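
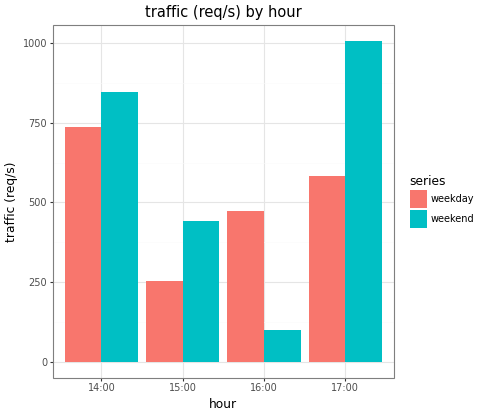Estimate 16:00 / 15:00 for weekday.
≈ 1.67×

16:00 ≈ 500, 15:00 ≈ 300; 500/300 ≈ 1.67.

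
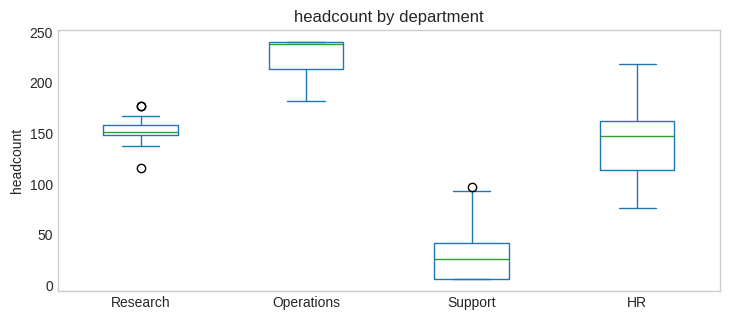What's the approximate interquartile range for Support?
Q3 ≈ 40, Q1 ≈ 0; IQR ≈ 40.

≈ 40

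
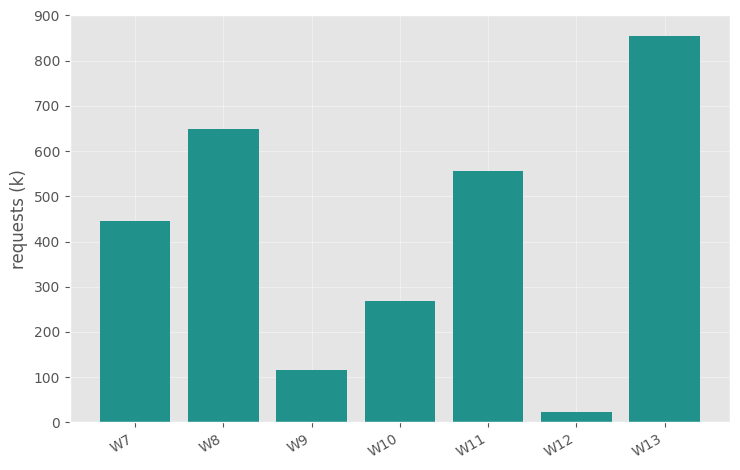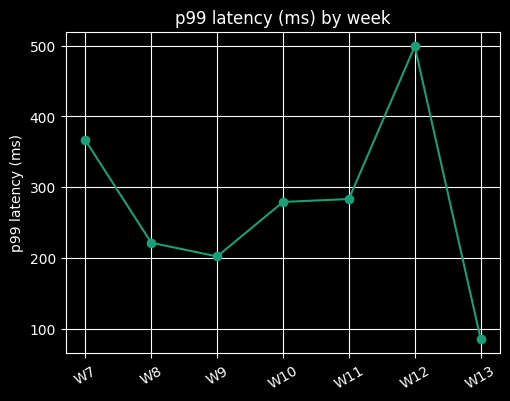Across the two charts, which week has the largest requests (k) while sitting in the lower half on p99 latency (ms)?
Chart 2 median p99 latency (ms) ≈ 300; below-median weeks: W8, W9, W13. Among those, W13 has the highest requests (k) (≈ 900).

W13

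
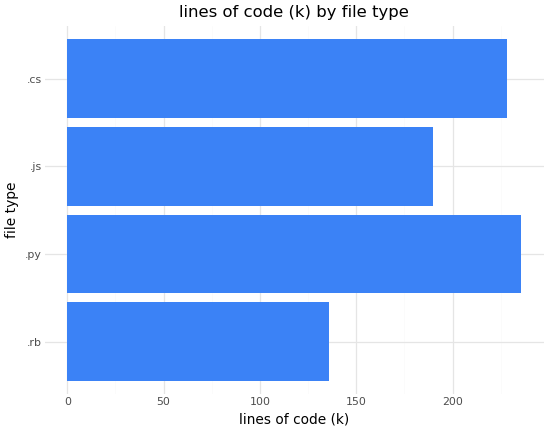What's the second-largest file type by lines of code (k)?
Top 3: .py ≈ 240, .cs ≈ 220, .js ≈ 180.

.cs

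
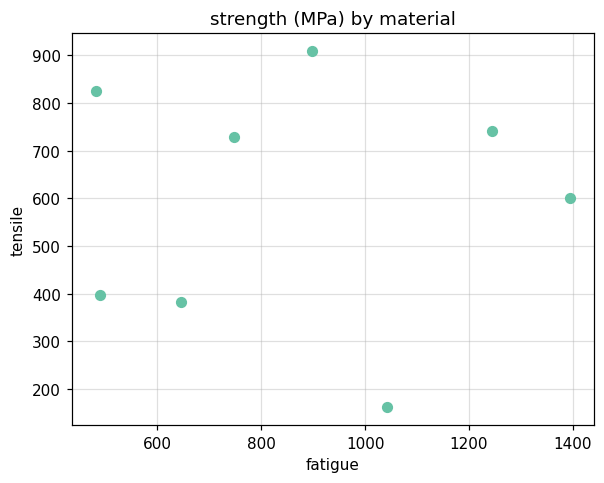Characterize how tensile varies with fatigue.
no clear correlation

Points are roughly uncorrelated; weak (|r| ≈ 0.0).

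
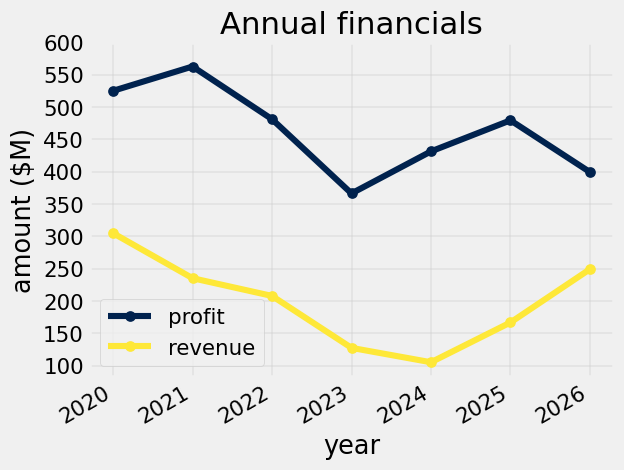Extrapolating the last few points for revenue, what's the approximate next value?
≈ 325

Last three: 100, 150, 250 → slope ≈ 75/step → next ≈ 325.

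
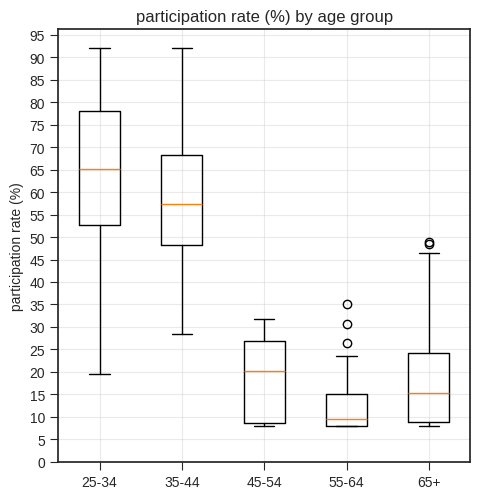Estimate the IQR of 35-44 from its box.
≈ 20

Q3 ≈ 70, Q1 ≈ 50; IQR ≈ 20.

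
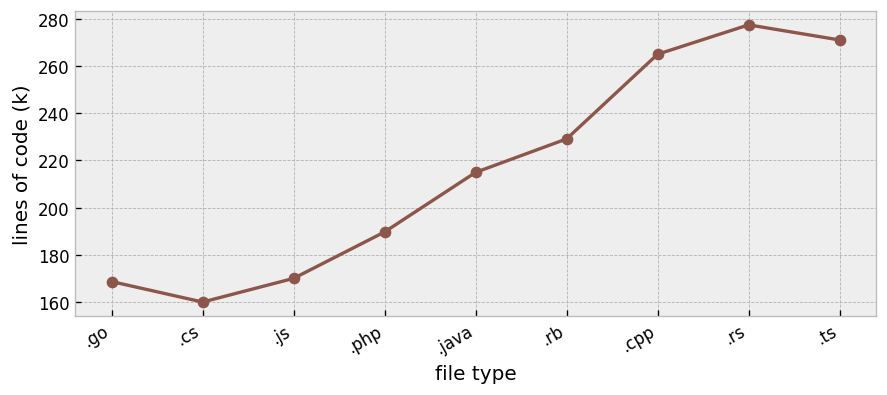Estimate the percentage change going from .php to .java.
.php ≈ 190, .java ≈ 210; (210 − 190) / 190 ≈ +10.5%.

≈ +10.5%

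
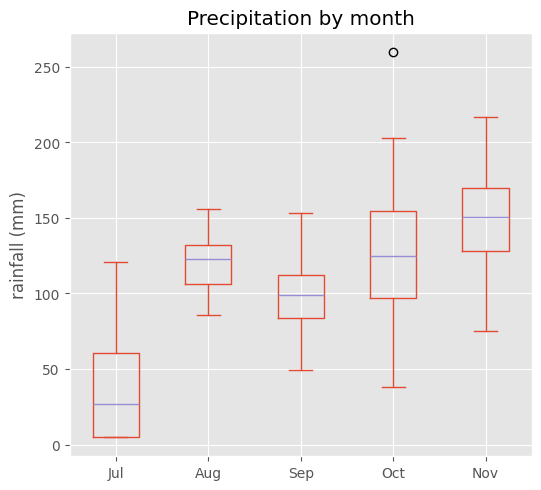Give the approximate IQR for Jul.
≈ 60

Q3 ≈ 60, Q1 ≈ 0; IQR ≈ 60.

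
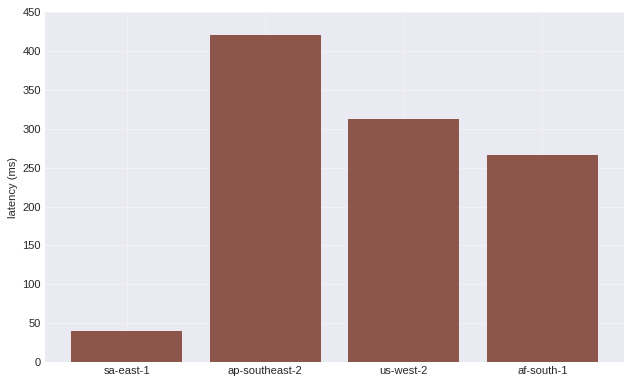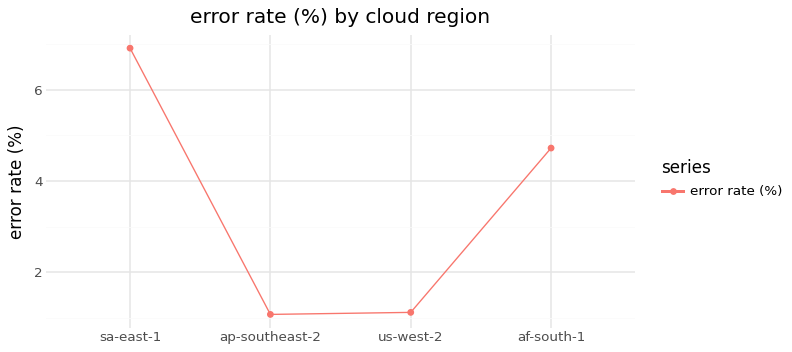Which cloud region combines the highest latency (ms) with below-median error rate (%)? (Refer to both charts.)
Chart 2 median error rate (%) ≈ 3; below-median cloud regions: ap-southeast-2, us-west-2. Among those, ap-southeast-2 has the highest latency (ms) (≈ 400).

ap-southeast-2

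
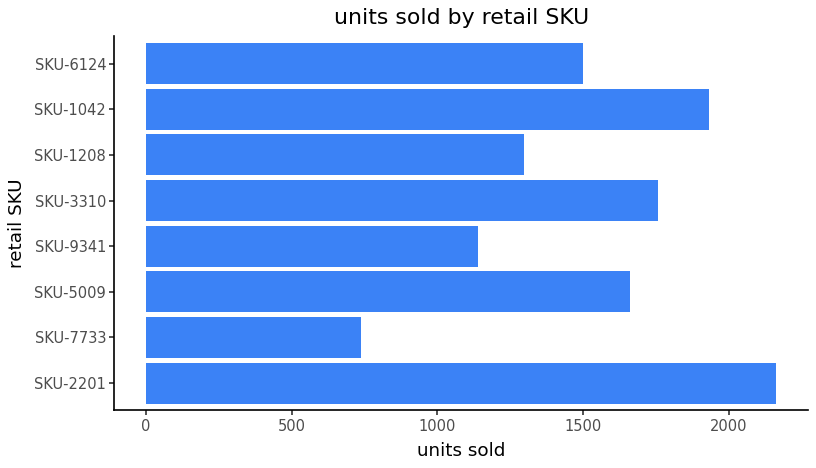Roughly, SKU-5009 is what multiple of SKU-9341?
SKU-5009 ≈ 1600, SKU-9341 ≈ 1200; 1600/1200 ≈ 1.33.

≈ 1.33×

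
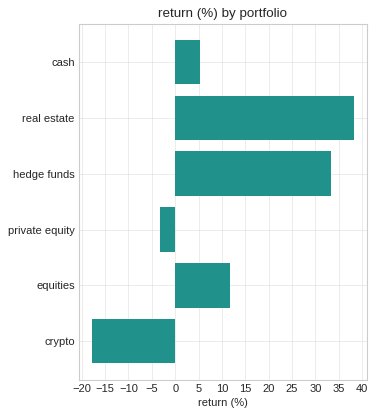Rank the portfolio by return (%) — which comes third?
equities

Top 4: real estate ≈ 40, hedge funds ≈ 35, equities ≈ 10, cash ≈ 5.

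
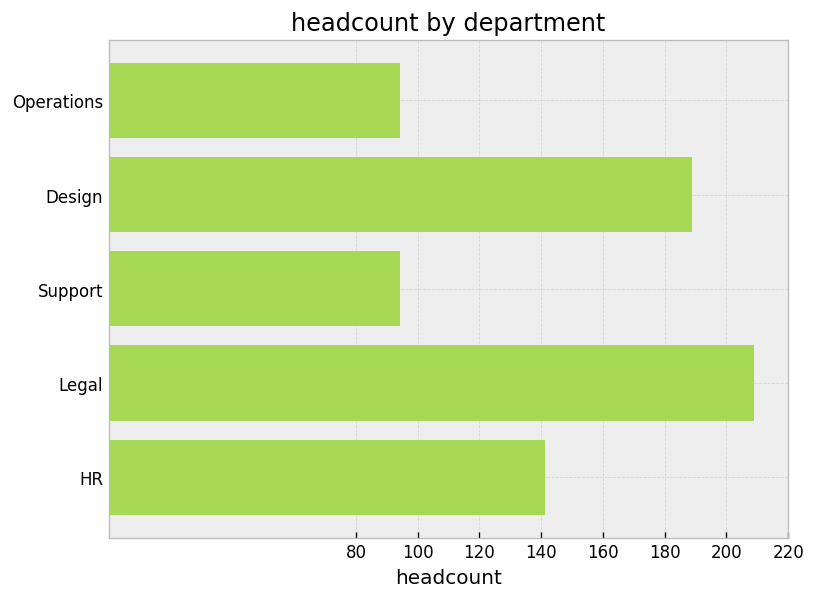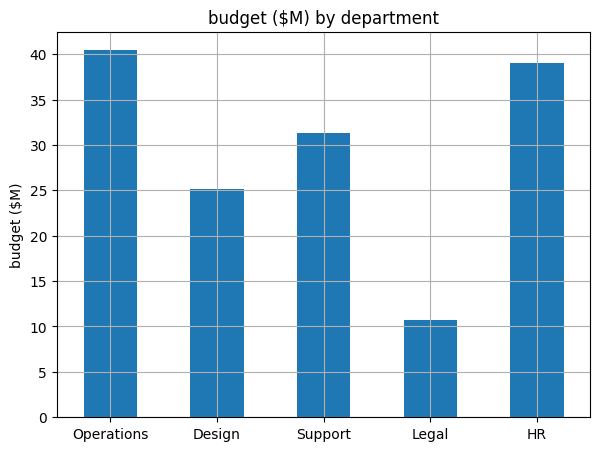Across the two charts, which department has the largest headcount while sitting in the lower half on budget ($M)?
Legal

Chart 2 median budget ($M) ≈ 30; below-median departments: Design, Legal. Among those, Legal has the highest headcount (≈ 200).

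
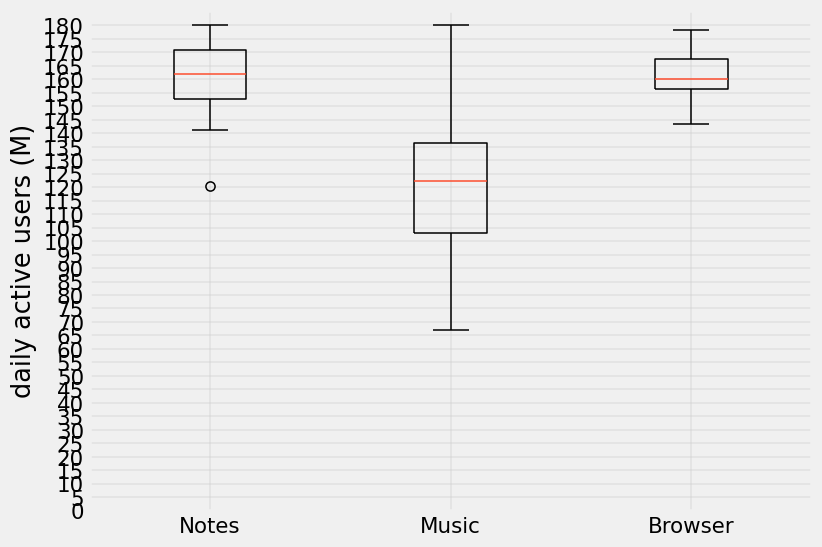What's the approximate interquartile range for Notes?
Q3 ≈ 170, Q1 ≈ 155; IQR ≈ 15.

≈ 15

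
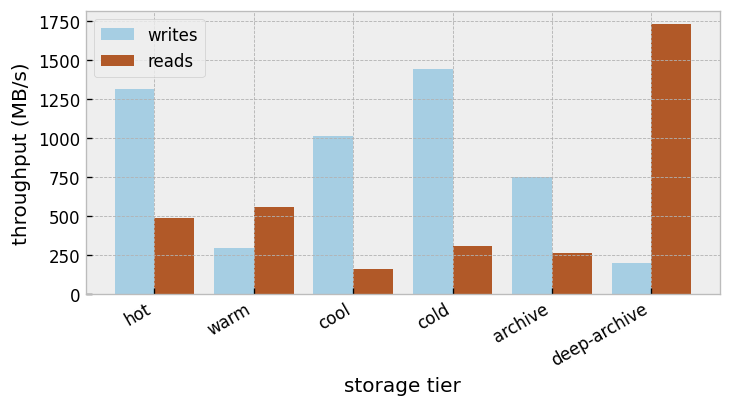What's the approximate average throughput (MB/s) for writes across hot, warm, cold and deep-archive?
≈ 800

(1400 + 200 + 1400 + 200) / 4 ≈ 800.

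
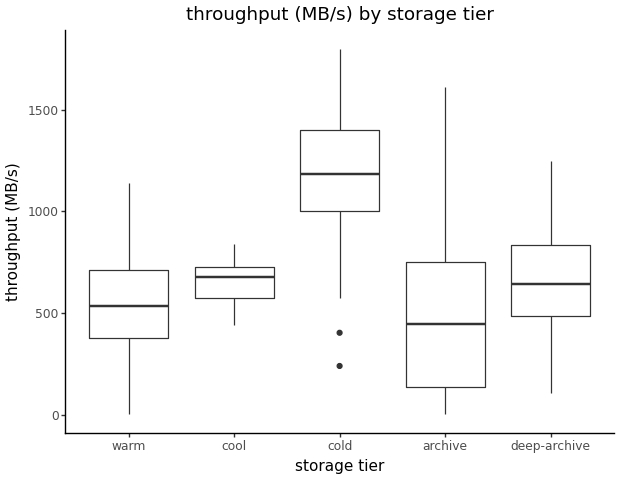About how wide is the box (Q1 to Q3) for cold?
Q3 ≈ 1400, Q1 ≈ 1000; IQR ≈ 400.

≈ 400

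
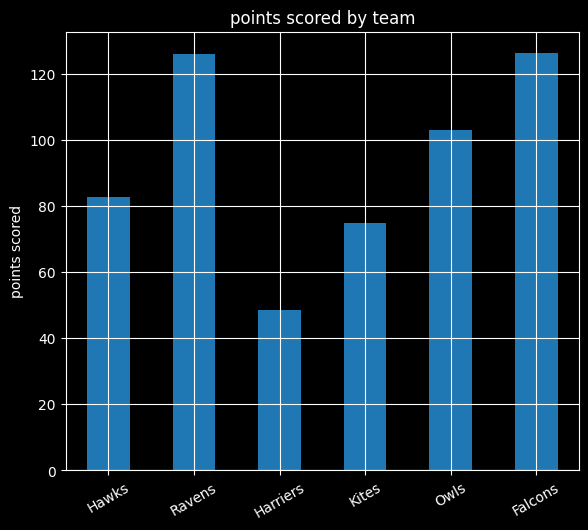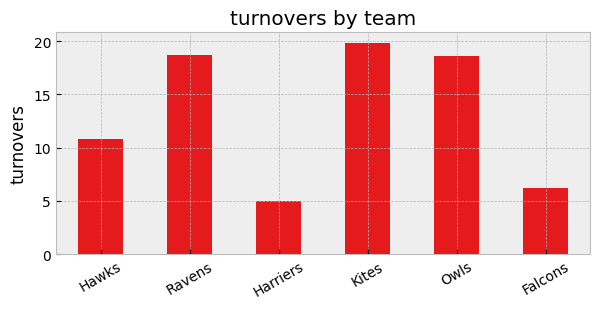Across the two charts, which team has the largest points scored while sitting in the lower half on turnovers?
Chart 2 median turnovers ≈ 14; below-median teams: Hawks, Harriers, Falcons. Among those, Falcons has the highest points scored (≈ 120).

Falcons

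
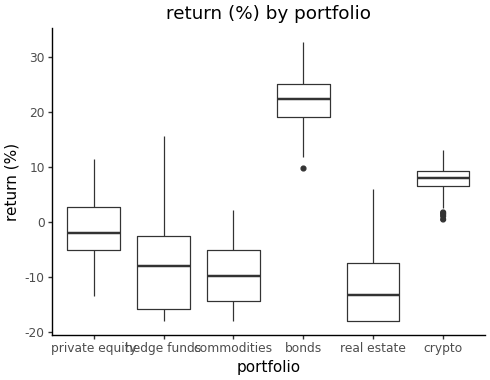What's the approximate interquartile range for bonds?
≈ 5

Q3 ≈ 25, Q1 ≈ 20; IQR ≈ 5.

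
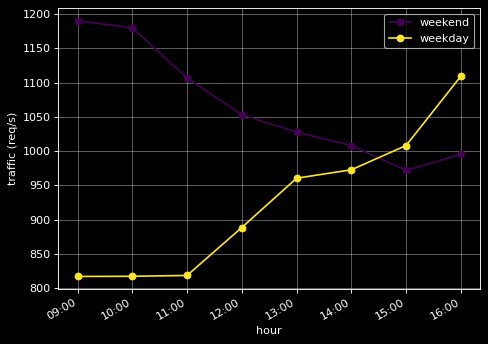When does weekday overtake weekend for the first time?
14:00: weekday ≈ 950 vs weekend ≈ 1000 (not yet); 15:00: weekday ≈ 1000 vs weekend ≈ 950 (first crossover).

15:00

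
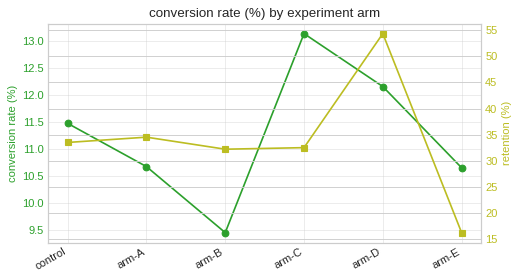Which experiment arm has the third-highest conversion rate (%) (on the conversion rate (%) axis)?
control

Top 4 (on the conversion rate (%) axis): arm-C ≈ 13.0, arm-D ≈ 12.0, control ≈ 11.5, arm-A ≈ 10.5.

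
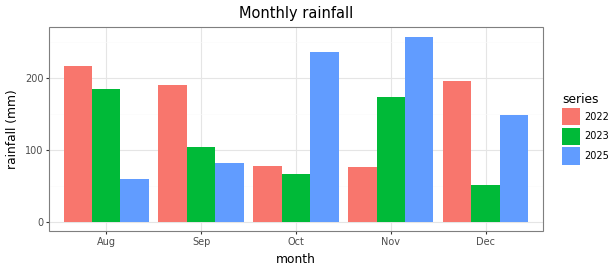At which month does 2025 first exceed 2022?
Sep: 2025 ≈ 75 vs 2022 ≈ 200 (not yet); Oct: 2025 ≈ 225 vs 2022 ≈ 75 (first crossover).

Oct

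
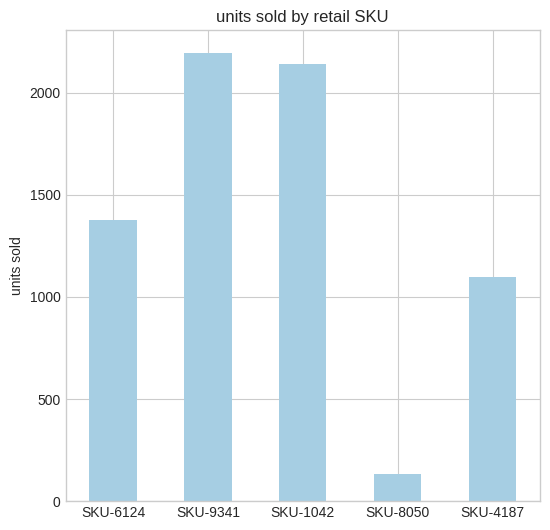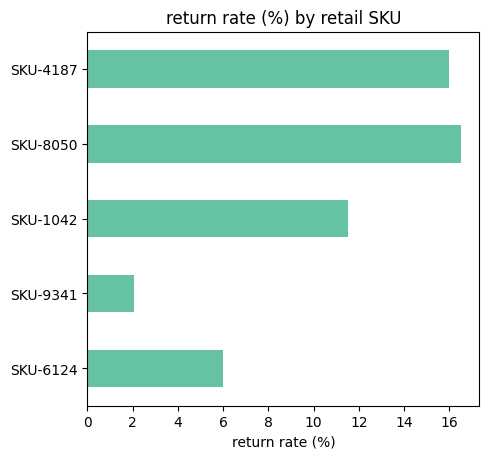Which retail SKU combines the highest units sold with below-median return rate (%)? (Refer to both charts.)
SKU-9341

Chart 2 median return rate (%) ≈ 12; below-median retail SKUs: SKU-6124, SKU-9341. Among those, SKU-9341 has the highest units sold (≈ 2000).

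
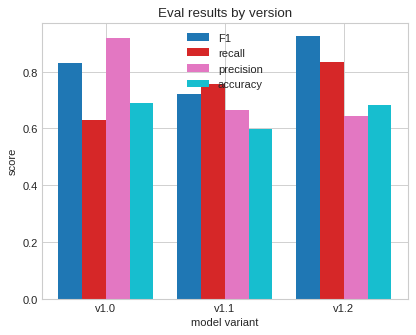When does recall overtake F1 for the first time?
v1.0: recall ≈ 0.6 vs F1 ≈ 0.8 (not yet); v1.1: recall ≈ 0.8 vs F1 ≈ 0.7 (first crossover).

v1.1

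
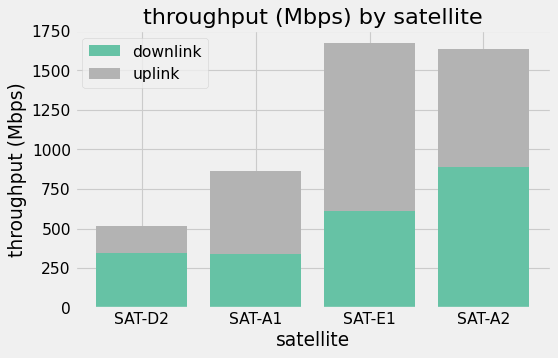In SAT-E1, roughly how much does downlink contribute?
≈ 600

downlink top ≈ 600, bottom ≈ 0; segment ≈ 600.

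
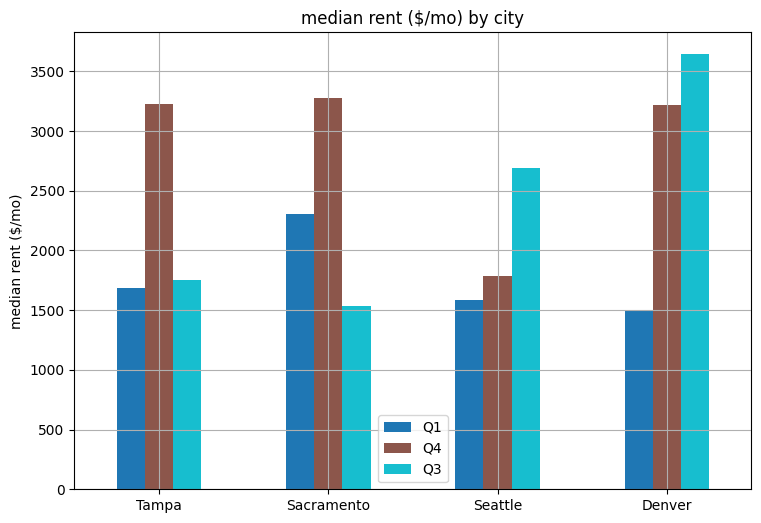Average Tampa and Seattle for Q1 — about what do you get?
(1500 + 1500) / 2 ≈ 1500.

≈ 1500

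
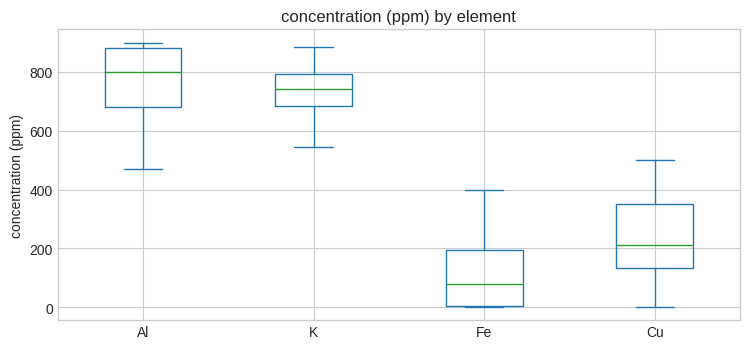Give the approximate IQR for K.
Q3 ≈ 800, Q1 ≈ 700; IQR ≈ 100.

≈ 100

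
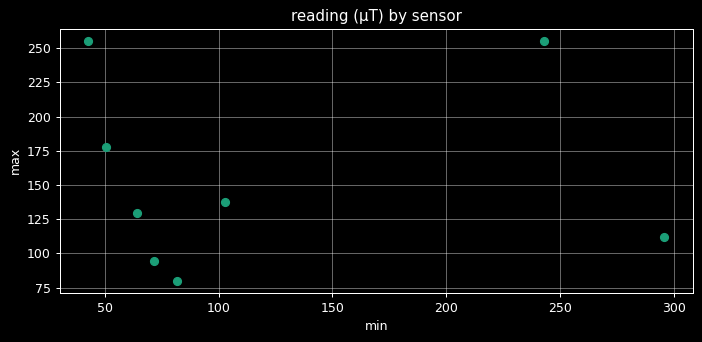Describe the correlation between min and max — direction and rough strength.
no clear correlation

Points are roughly uncorrelated; weak (|r| ≈ 0.1).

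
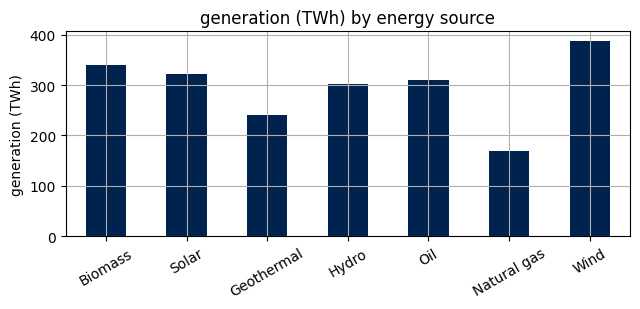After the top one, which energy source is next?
Biomass

Top 3: Wind ≈ 400, Biomass ≈ 350, Solar ≈ 300.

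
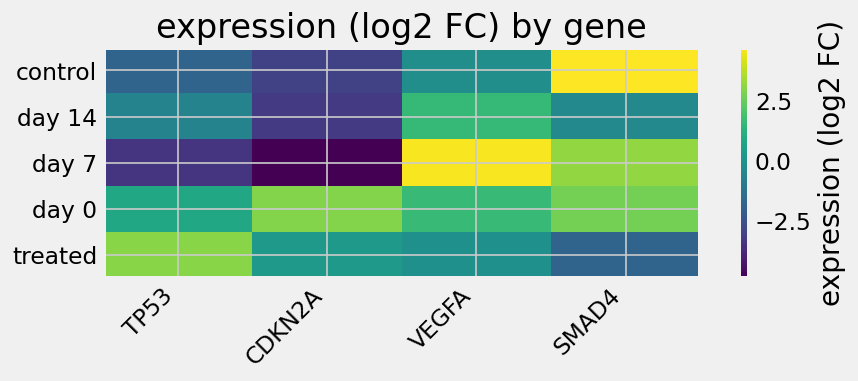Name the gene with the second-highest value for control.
VEGFA

Top 3 for control: SMAD4 ≈ 5, VEGFA ≈ 0, TP53 ≈ -2.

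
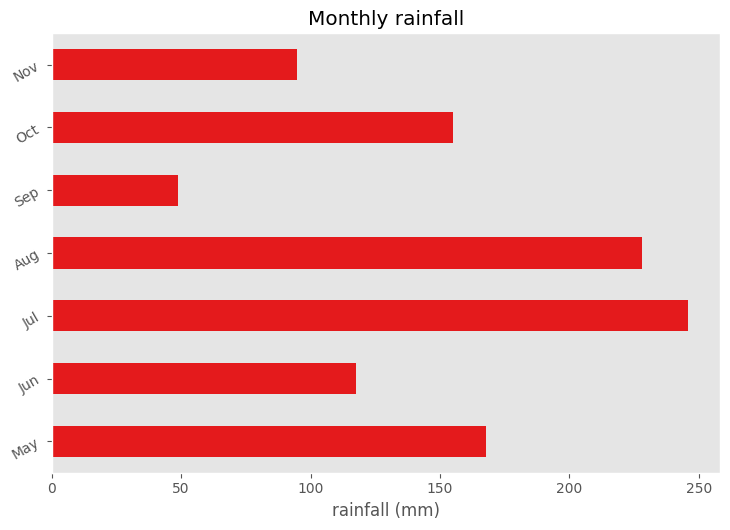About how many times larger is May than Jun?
≈ 1.4×

May ≈ 175, Jun ≈ 125; 175/125 ≈ 1.4.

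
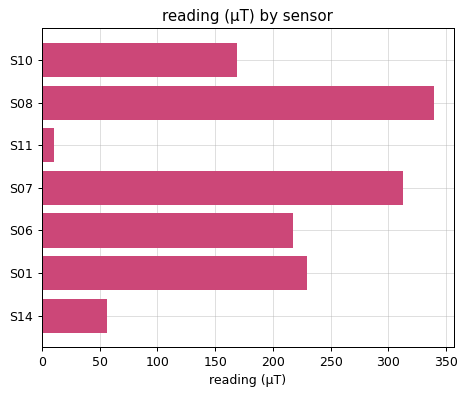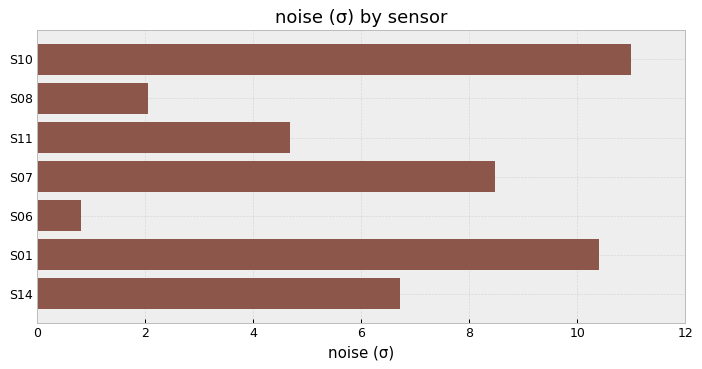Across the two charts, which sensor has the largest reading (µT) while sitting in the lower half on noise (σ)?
S08

Chart 2 median noise (σ) ≈ 6; below-median sensors: S08, S11, S06. Among those, S08 has the highest reading (µT) (≈ 350).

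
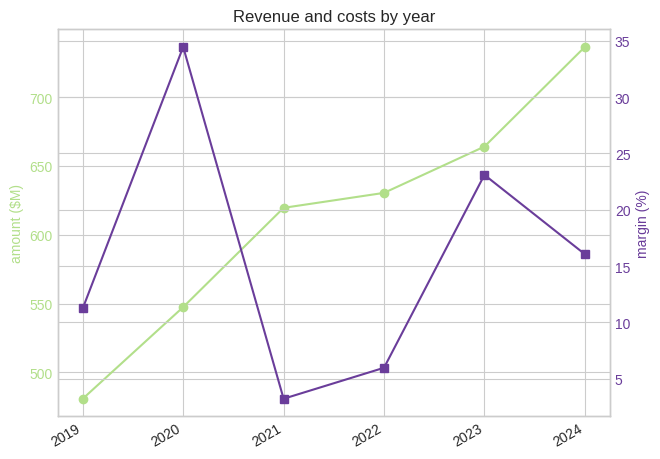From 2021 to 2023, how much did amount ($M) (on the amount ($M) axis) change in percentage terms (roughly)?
≈ +8%

2021 ≈ 625, 2023 ≈ 675; (675 − 625) / 625 ≈ +8%.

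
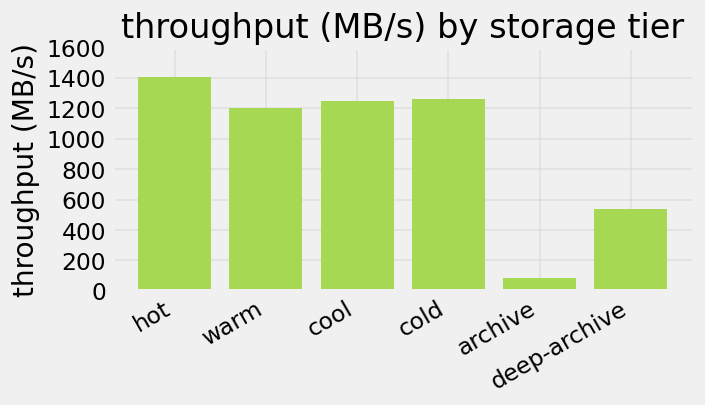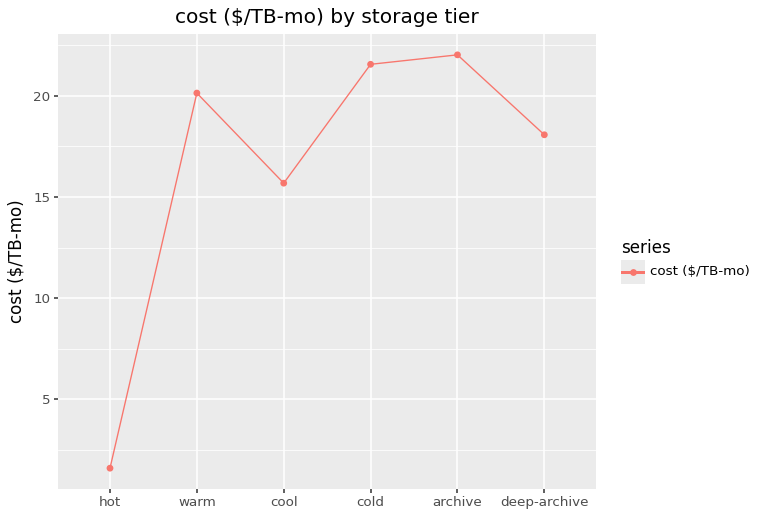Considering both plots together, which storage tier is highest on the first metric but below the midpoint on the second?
Chart 2 median cost ($/TB-mo) ≈ 20; below-median storage tiers: hot, cool, deep-archive. Among those, hot has the highest throughput (MB/s) (≈ 1400).

hot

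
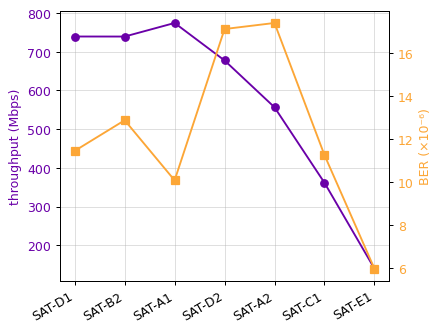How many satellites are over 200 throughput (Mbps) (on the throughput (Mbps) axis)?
Above 200: SAT-D1, SAT-B2, SAT-A1, SAT-D2, SAT-A2, SAT-C1.

6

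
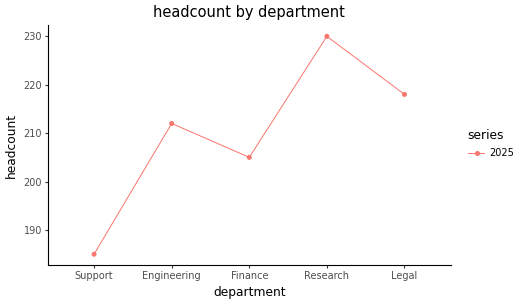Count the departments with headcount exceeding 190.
4

Above 190: Engineering, Finance, Research, Legal.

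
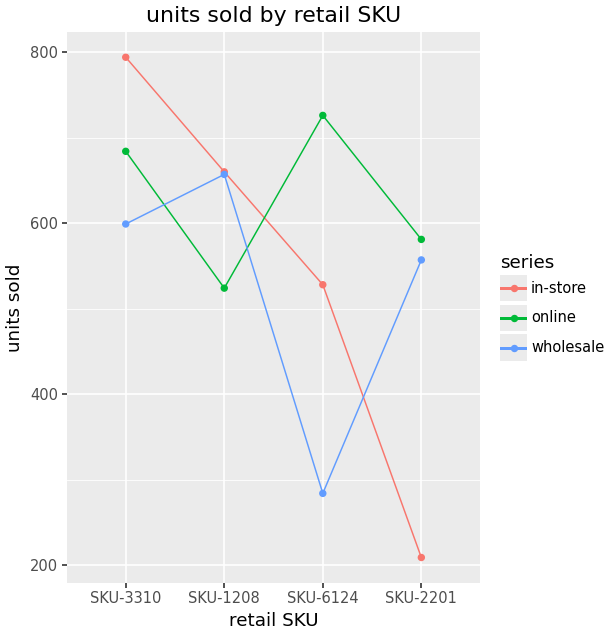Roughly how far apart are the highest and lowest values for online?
≈ 250

Max SKU-6124 ≈ 750, min SKU-1208 ≈ 500; range ≈ 250.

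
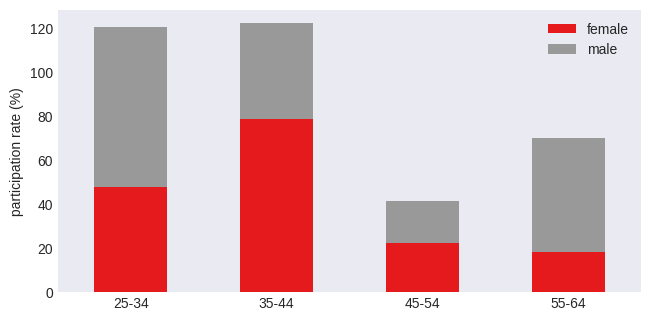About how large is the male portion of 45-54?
≈ 20

male top ≈ 40, bottom ≈ 20; segment ≈ 20.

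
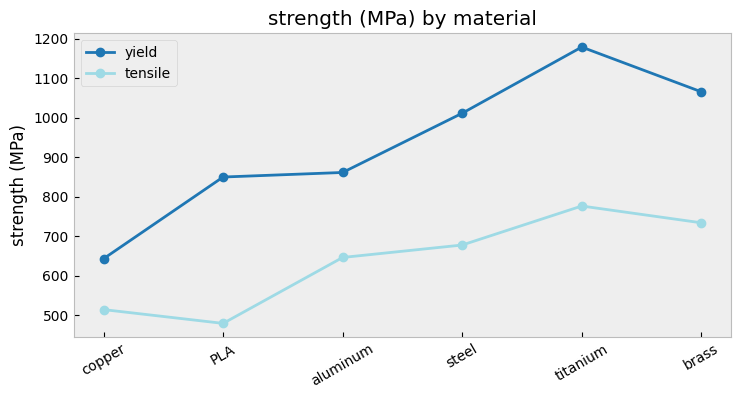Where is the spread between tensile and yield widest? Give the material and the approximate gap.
titanium: tensile ≈ 800, yield ≈ 1200 → gap ≈ 400. Next-largest (PLA) is only ≈ 300.

titanium, ≈ 400 MPa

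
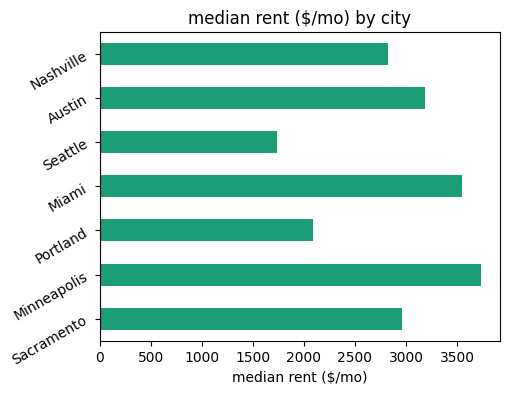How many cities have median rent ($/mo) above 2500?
Above 2500: Sacramento, Minneapolis, Miami, Austin, Nashville.

5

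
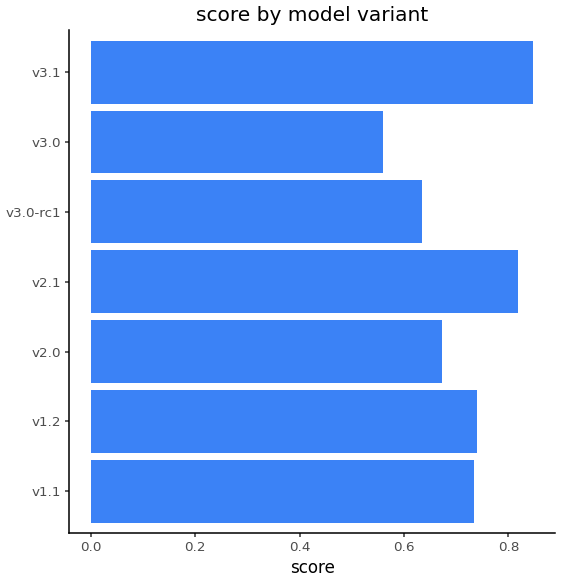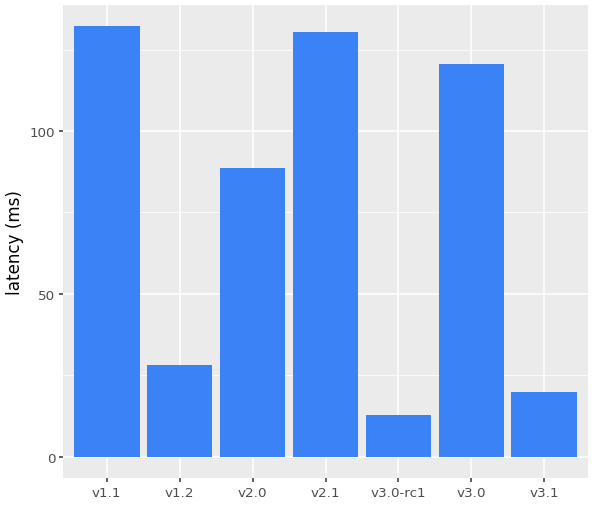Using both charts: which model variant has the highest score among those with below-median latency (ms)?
Chart 2 median latency (ms) ≈ 80; below-median model variants: v1.2, v3.0-rc1, v3.1. Among those, v3.1 has the highest score (≈ 0.8).

v3.1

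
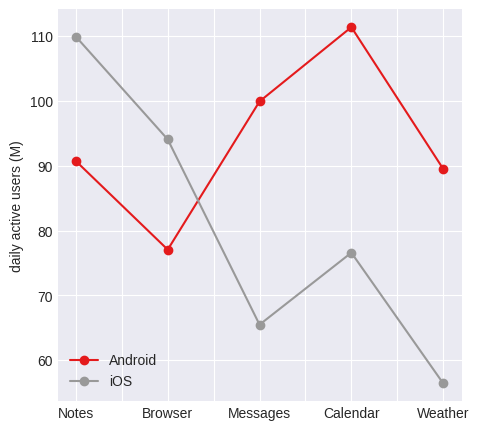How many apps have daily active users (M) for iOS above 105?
1

Above 105: Notes.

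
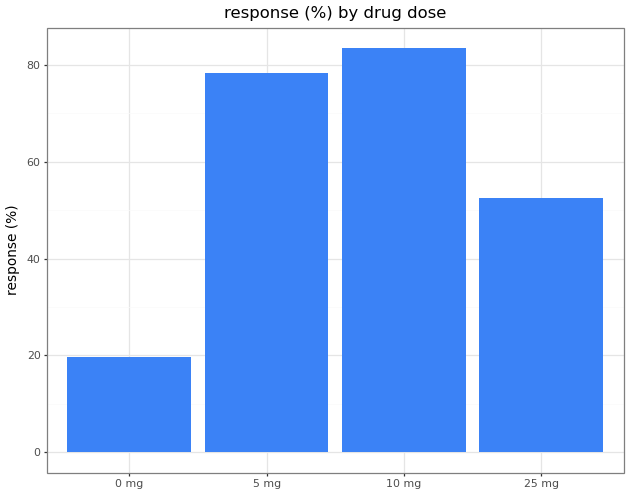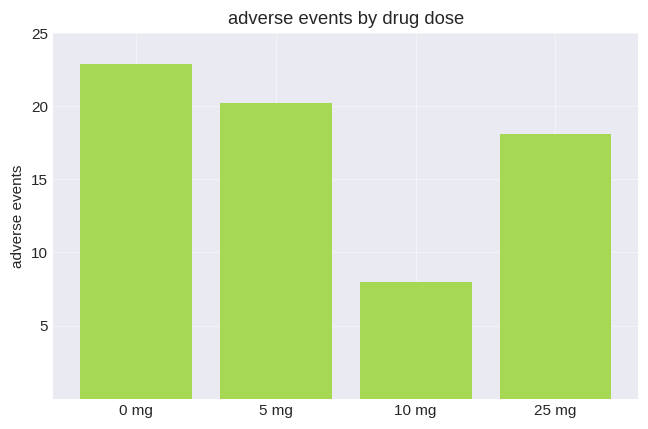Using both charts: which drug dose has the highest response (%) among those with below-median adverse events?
Chart 2 median adverse events ≈ 20; below-median drug doses: 10 mg, 25 mg. Among those, 10 mg has the highest response (%) (≈ 80).

10 mg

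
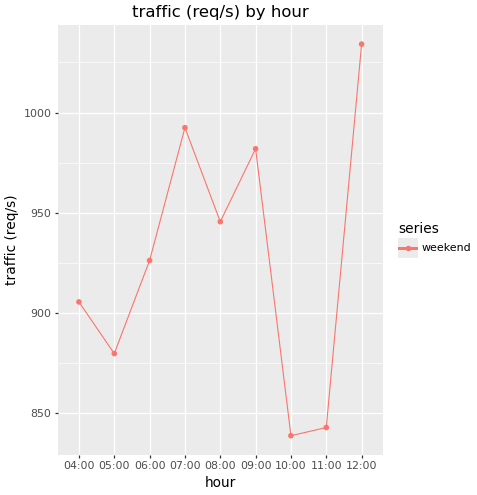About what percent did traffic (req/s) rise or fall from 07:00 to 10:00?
07:00 ≈ 1000, 10:00 ≈ 840; (840 − 1000) / 1000 ≈ -16%.

≈ -16%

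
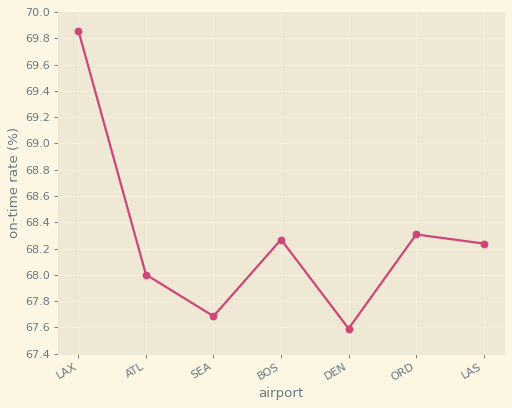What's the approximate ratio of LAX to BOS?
≈ 1.02×

LAX ≈ 69.8, BOS ≈ 68.2; 69.8/68.2 ≈ 1.02.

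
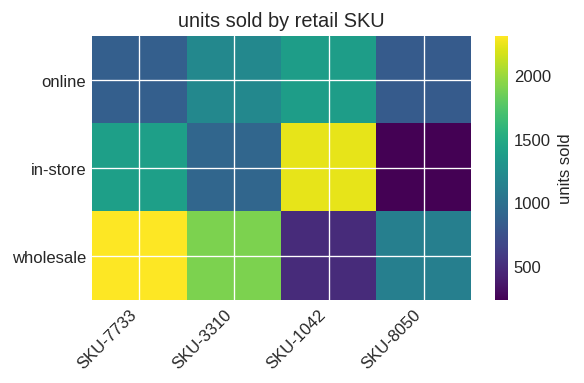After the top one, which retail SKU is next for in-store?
Top 3 for in-store: SKU-1042 ≈ 2200, SKU-7733 ≈ 1400, SKU-3310 ≈ 1000.

SKU-7733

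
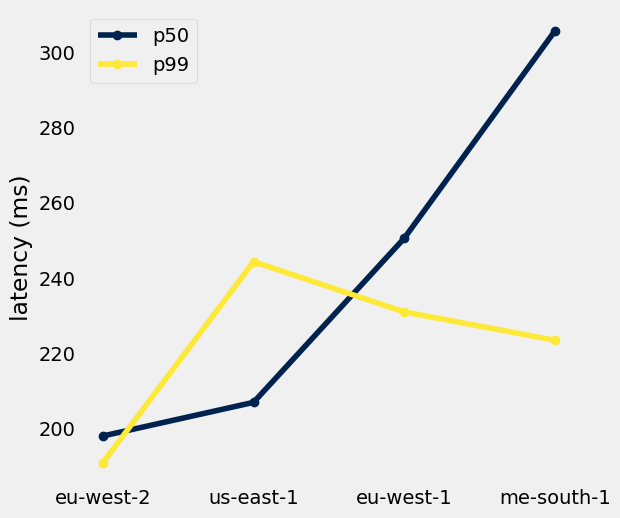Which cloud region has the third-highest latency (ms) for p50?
us-east-1

Top 4 for p50: me-south-1 ≈ 310, eu-west-1 ≈ 250, us-east-1 ≈ 210, eu-west-2 ≈ 200.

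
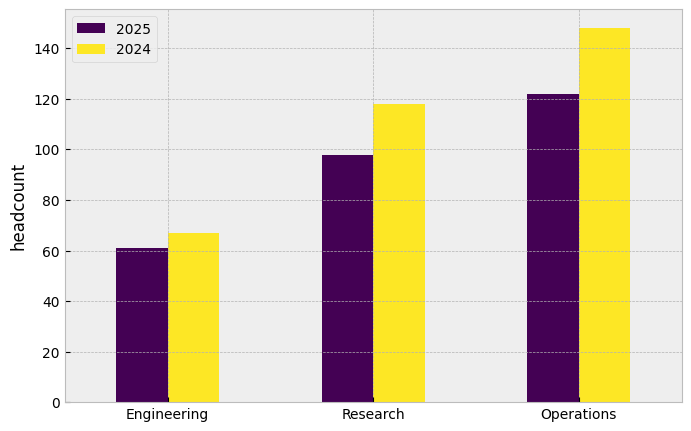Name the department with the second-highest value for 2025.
Research

Top 3 for 2025: Operations ≈ 120, Research ≈ 100, Engineering ≈ 60.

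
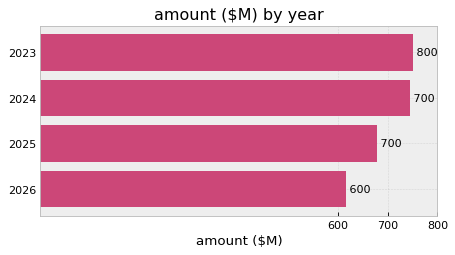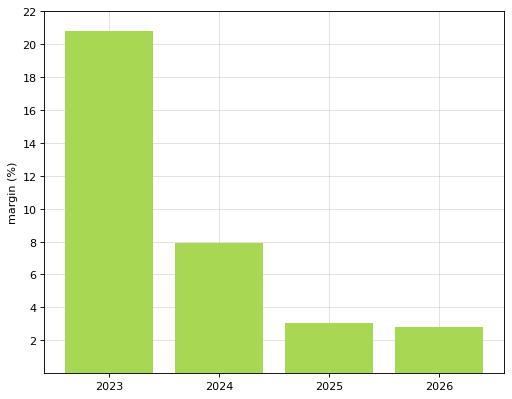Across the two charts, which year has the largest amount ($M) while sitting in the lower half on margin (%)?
2025

Chart 2 median margin (%) ≈ 6; below-median years: 2025, 2026. Among those, 2025 has the highest amount ($M) (≈ 700).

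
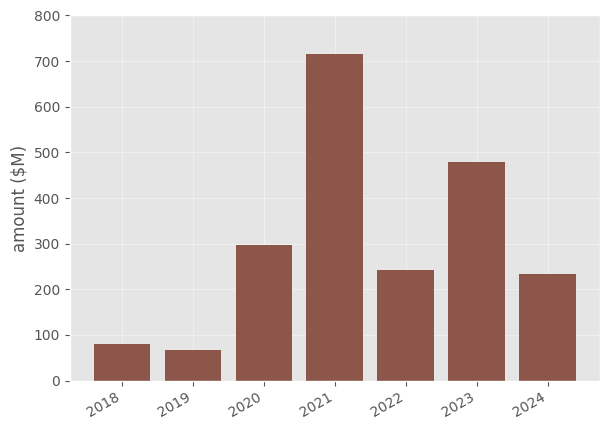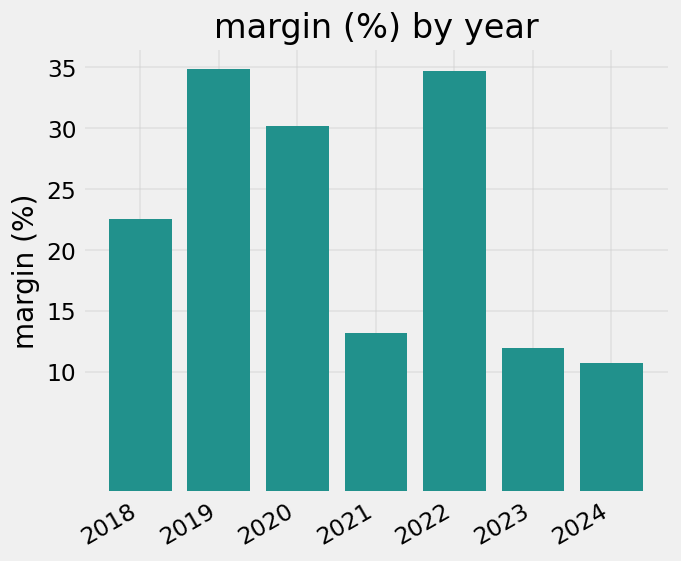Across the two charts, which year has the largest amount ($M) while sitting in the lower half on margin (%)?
2021

Chart 2 median margin (%) ≈ 25; below-median years: 2021, 2023, 2024. Among those, 2021 has the highest amount ($M) (≈ 700).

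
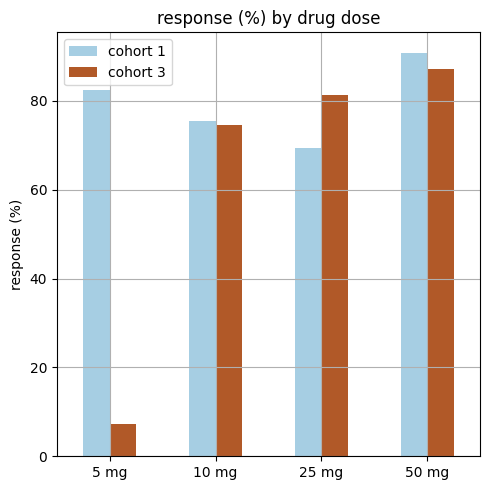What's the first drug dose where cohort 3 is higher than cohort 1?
10 mg: cohort 3 ≈ 70 vs cohort 1 ≈ 80 (not yet); 25 mg: cohort 3 ≈ 80 vs cohort 1 ≈ 70 (first crossover).

25 mg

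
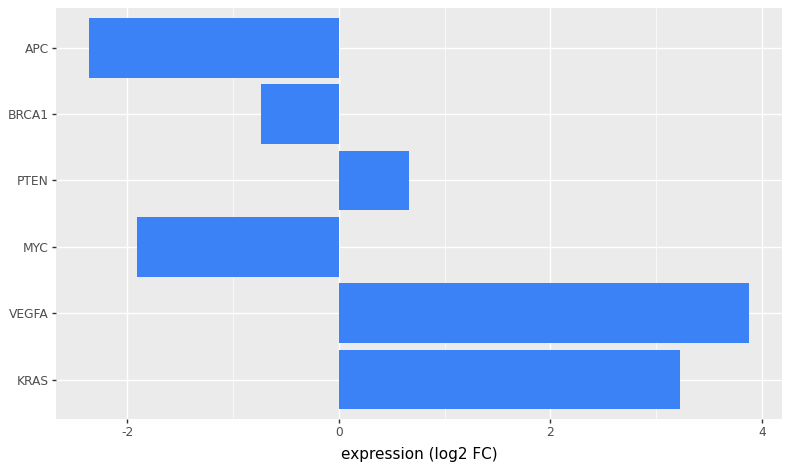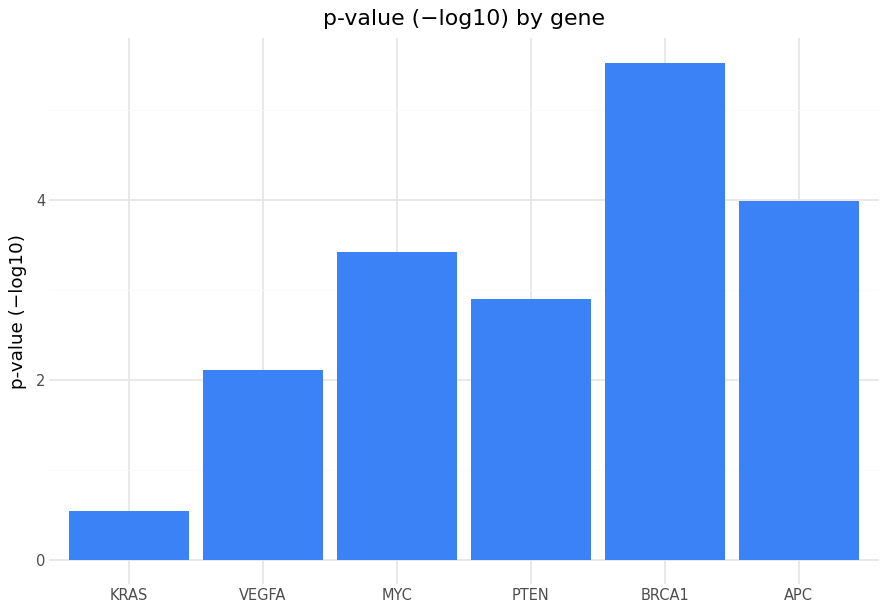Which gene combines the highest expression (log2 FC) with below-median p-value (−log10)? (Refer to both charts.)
VEGFA

Chart 2 median p-value (−log10) ≈ 3; below-median genes: KRAS, VEGFA, PTEN. Among those, VEGFA has the highest expression (log2 FC) (≈ 4).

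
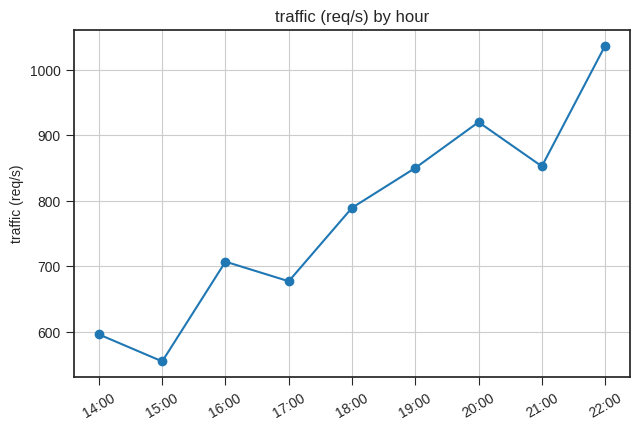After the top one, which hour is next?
Top 3: 22:00 ≈ 1050, 20:00 ≈ 900, 21:00 ≈ 850.

20:00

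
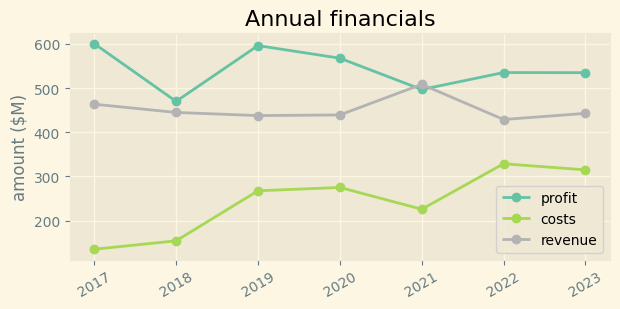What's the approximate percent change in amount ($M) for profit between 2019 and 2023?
≈ -8.3%

2019 ≈ 600, 2023 ≈ 550; (550 − 600) / 600 ≈ -8.3%.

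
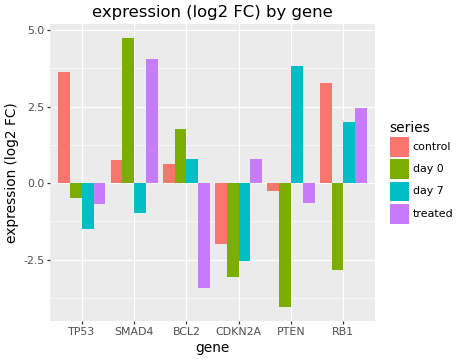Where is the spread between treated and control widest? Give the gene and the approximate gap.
TP53: treated ≈ -1, control ≈ 4 → gap ≈ 5. Next-largest (BCL2) is only ≈ 4.

TP53, ≈ 5 log2 FC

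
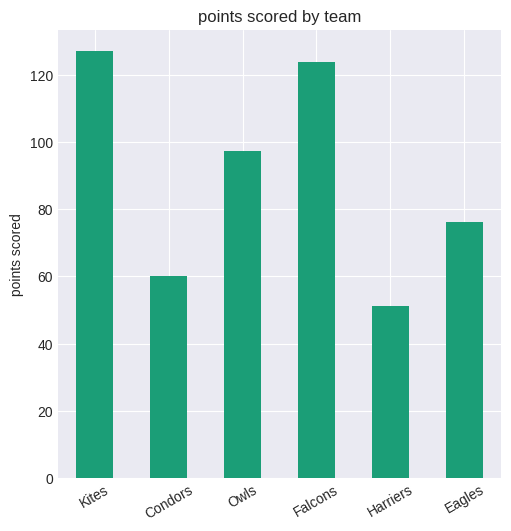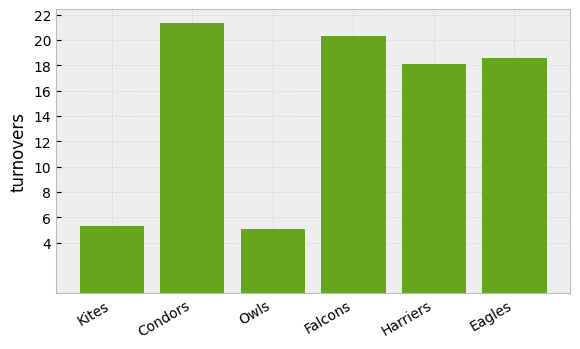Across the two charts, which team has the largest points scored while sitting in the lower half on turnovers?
Chart 2 median turnovers ≈ 18; below-median teams: Kites, Owls, Harriers. Among those, Kites has the highest points scored (≈ 120).

Kites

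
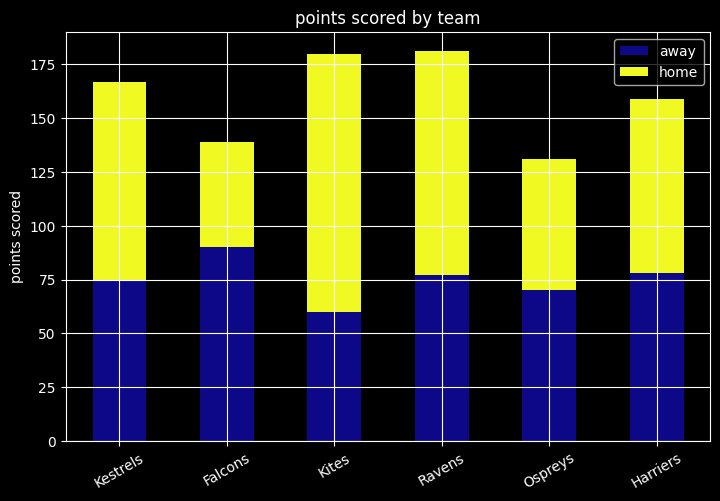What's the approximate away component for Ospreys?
≈ 80

away top ≈ 80, bottom ≈ 0; segment ≈ 80.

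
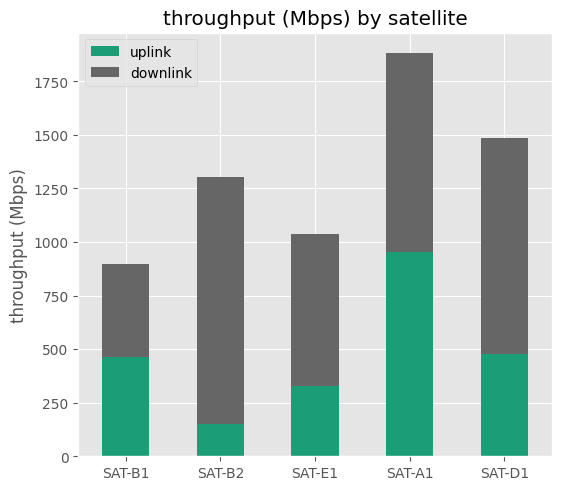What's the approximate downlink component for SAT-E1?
≈ 600

downlink top ≈ 1000, bottom ≈ 400; segment ≈ 600.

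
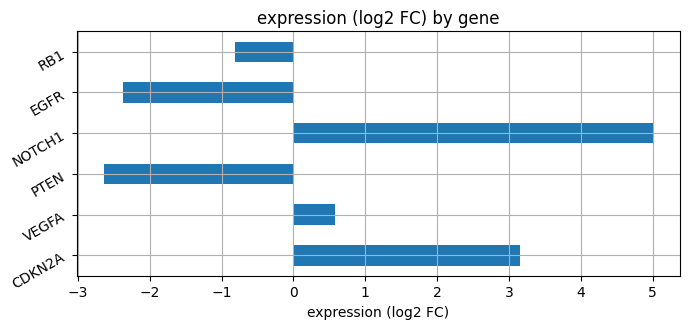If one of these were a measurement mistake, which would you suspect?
NOTCH1

NOTCH1 ≈ 5; the rest sit between ≈ -3 and ≈ 3.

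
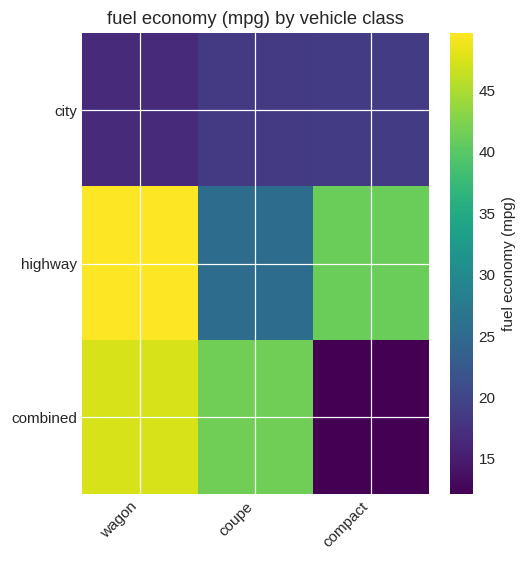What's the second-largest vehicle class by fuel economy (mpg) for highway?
Top 3 for highway: wagon ≈ 50, compact ≈ 40, coupe ≈ 25.

compact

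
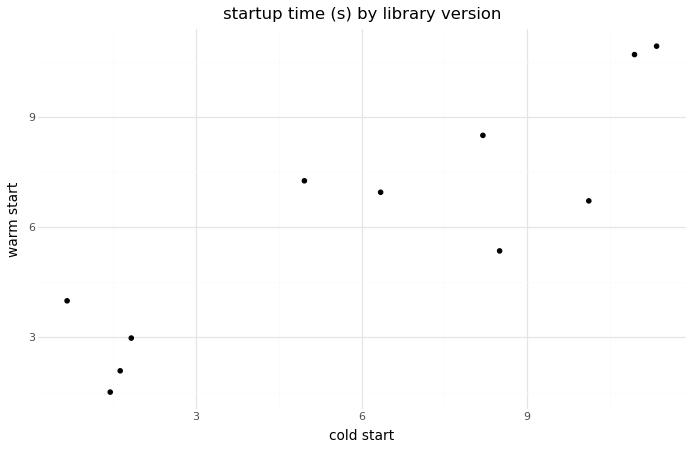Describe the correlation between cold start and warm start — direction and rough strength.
positive, strong

Points are positively correlated; strong (|r| ≈ 0.9).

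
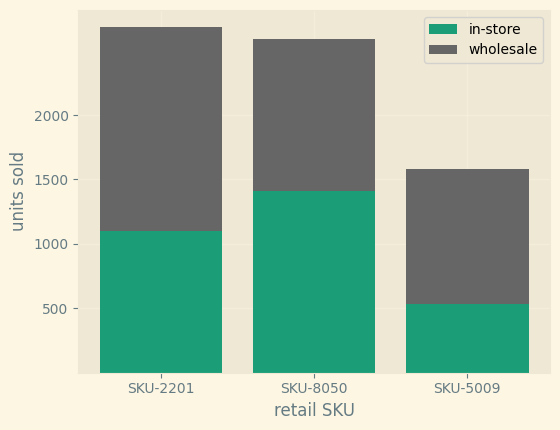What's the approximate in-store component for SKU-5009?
≈ 500

in-store top ≈ 500, bottom ≈ 0; segment ≈ 500.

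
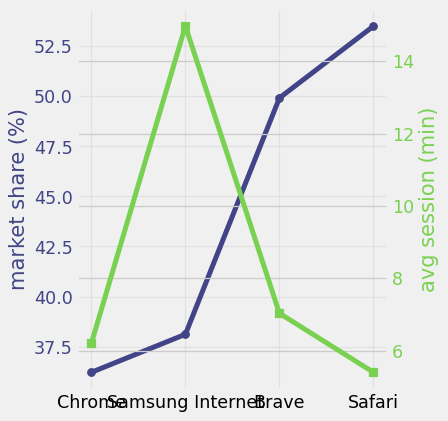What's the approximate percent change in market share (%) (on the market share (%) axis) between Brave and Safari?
Brave ≈ 50, Safari ≈ 54; (54 − 50) / 50 ≈ +8%.

≈ +8%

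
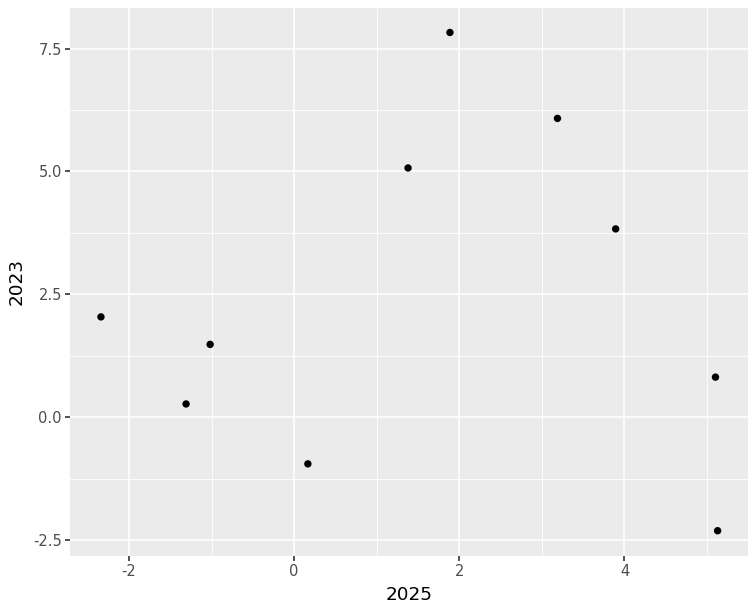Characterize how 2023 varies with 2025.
Points are roughly uncorrelated; weak (|r| ≈ 0.0).

no clear correlation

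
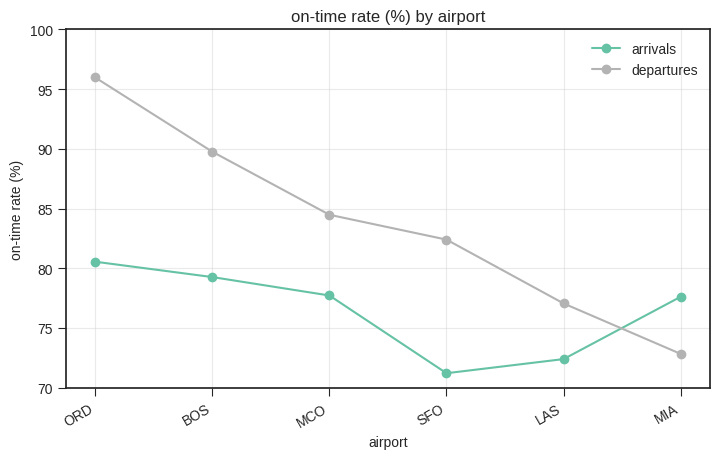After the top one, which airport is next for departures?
Top 3 for departures: ORD ≈ 95, BOS ≈ 90, MCO ≈ 85.

BOS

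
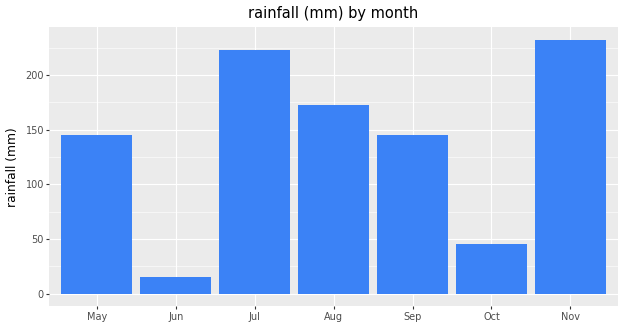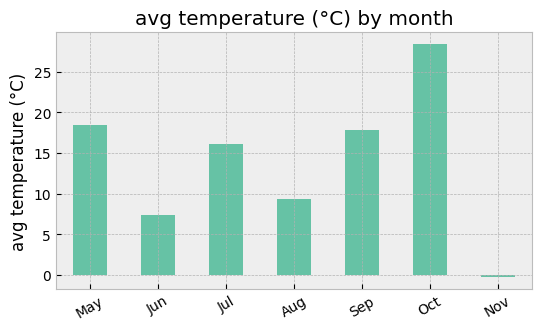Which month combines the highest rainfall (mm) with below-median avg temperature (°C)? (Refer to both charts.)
Chart 2 median avg temperature (°C) ≈ 15; below-median months: Jun, Aug, Nov. Among those, Nov has the highest rainfall (mm) (≈ 225).

Nov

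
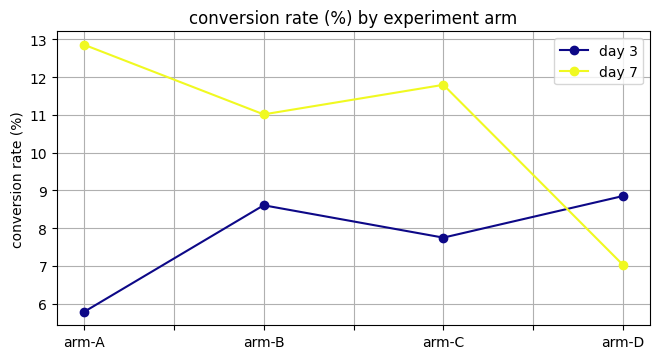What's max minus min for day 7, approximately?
≈ 6

Max arm-A ≈ 13, min arm-D ≈ 7; range ≈ 6.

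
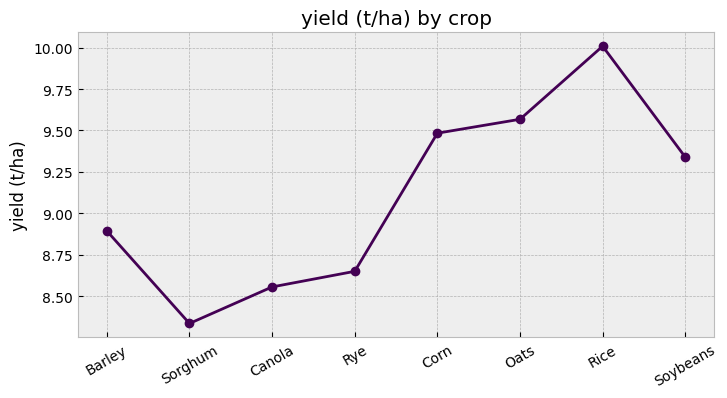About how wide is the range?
≈ 1.6

Max Rice ≈ 10.0, min Sorghum ≈ 8.4; range ≈ 1.6.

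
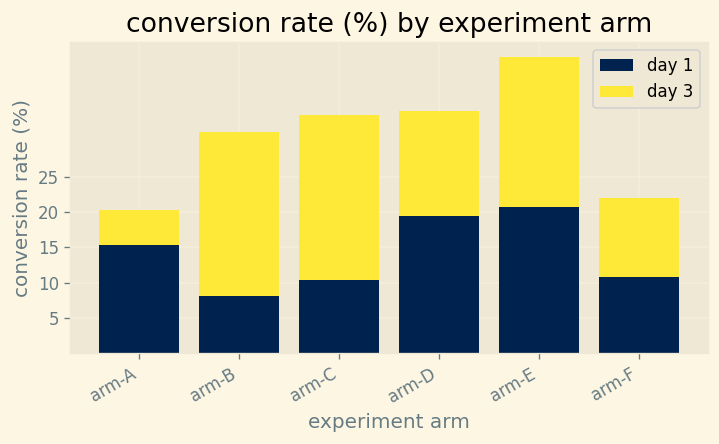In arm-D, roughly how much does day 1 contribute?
≈ 20

day 1 top ≈ 20, bottom ≈ 0; segment ≈ 20.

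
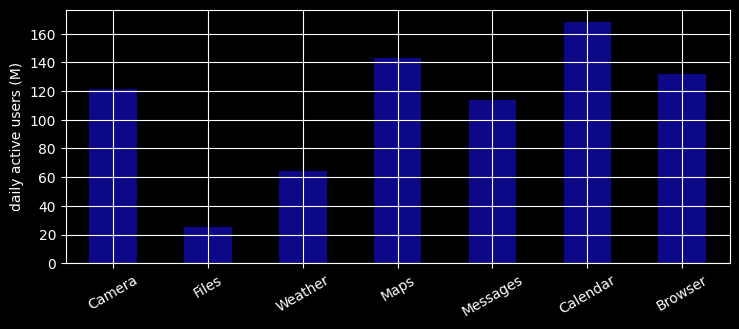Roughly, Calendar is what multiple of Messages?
≈ 1.33×

Calendar ≈ 160, Messages ≈ 120; 160/120 ≈ 1.33.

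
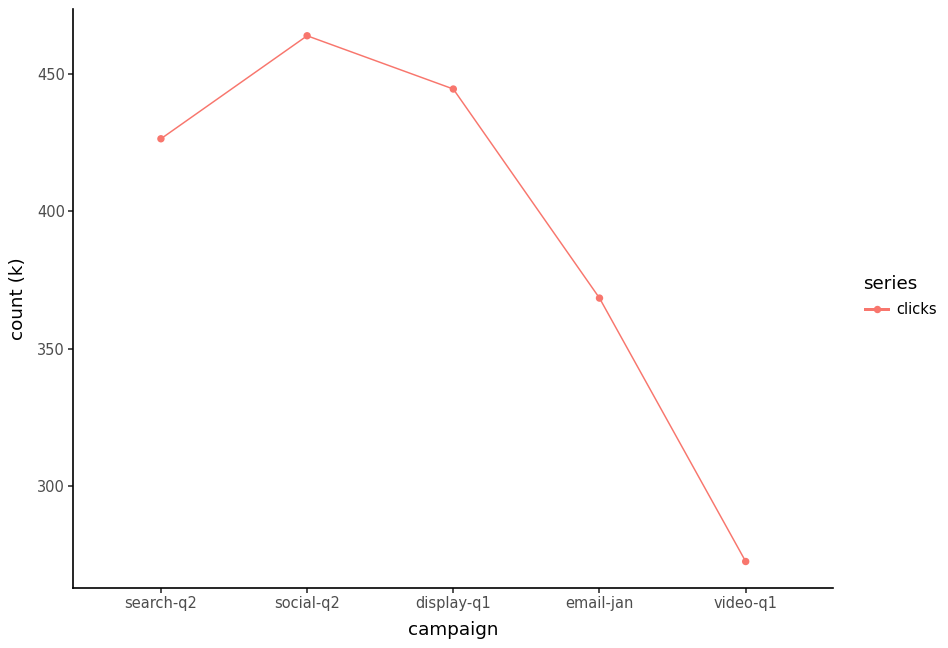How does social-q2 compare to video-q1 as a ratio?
social-q2 ≈ 460, video-q1 ≈ 280; 460/280 ≈ 1.64.

≈ 1.64×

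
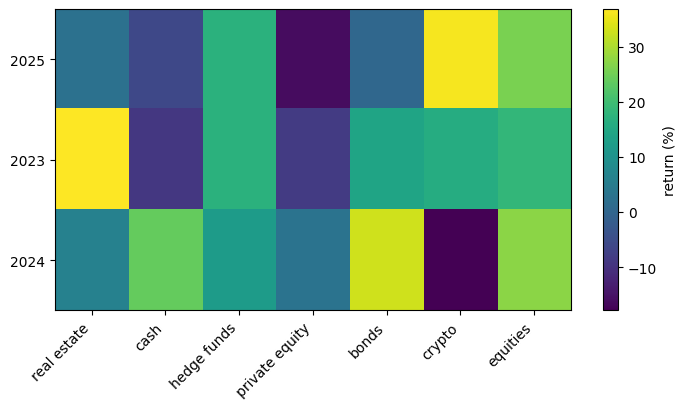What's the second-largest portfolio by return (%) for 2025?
Top 3 for 2025: crypto ≈ 35, equities ≈ 25, hedge funds ≈ 15.

equities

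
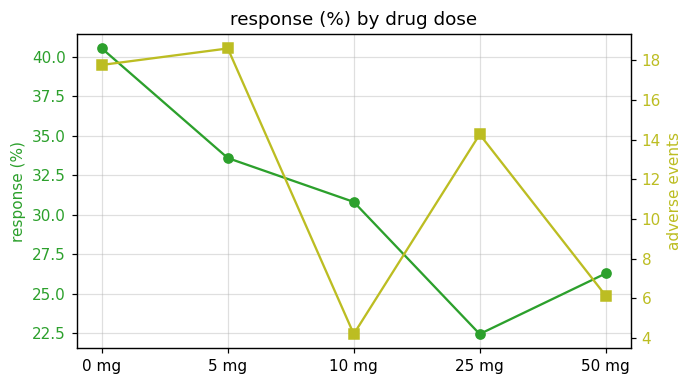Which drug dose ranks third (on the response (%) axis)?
10 mg

Top 4 (on the response (%) axis): 0 mg ≈ 40, 5 mg ≈ 34, 10 mg ≈ 30, 50 mg ≈ 26.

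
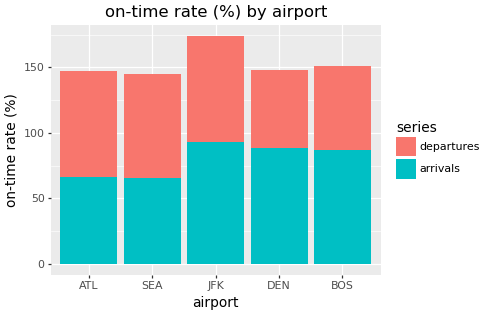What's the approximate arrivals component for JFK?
arrivals top ≈ 100, bottom ≈ 0; segment ≈ 100.

≈ 100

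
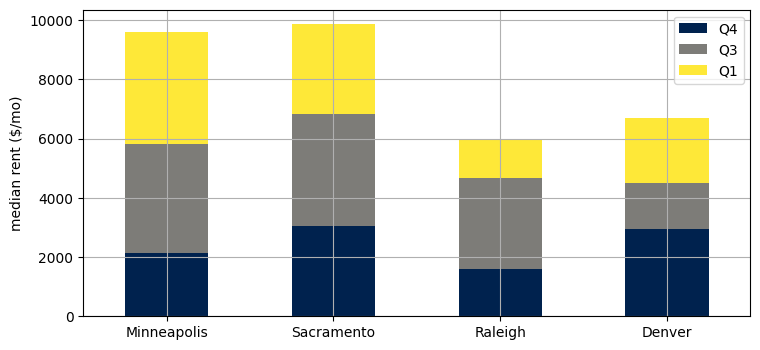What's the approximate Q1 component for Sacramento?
Q1 top ≈ 10000, bottom ≈ 7000; segment ≈ 3000.

≈ 3000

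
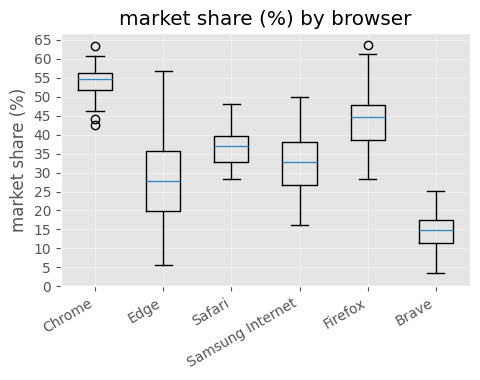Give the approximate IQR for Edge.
Q3 ≈ 35, Q1 ≈ 20; IQR ≈ 15.

≈ 15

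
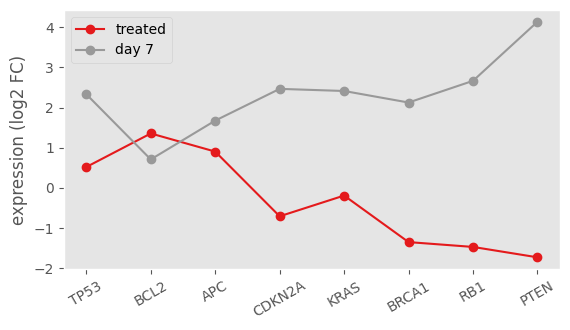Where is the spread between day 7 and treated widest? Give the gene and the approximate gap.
PTEN: day 7 ≈ 4.0, treated ≈ -1.5 → gap ≈ 5.5. Next-largest (RB1) is only ≈ 4.0.

PTEN, ≈ 5.5 log2 FC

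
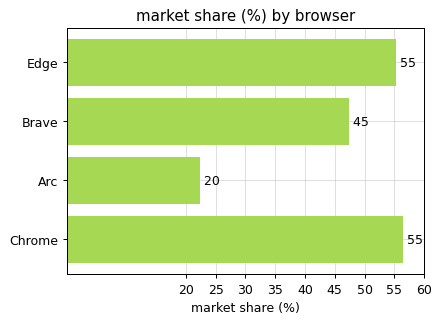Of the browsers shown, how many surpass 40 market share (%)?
3

Above 40: Edge, Brave, Chrome.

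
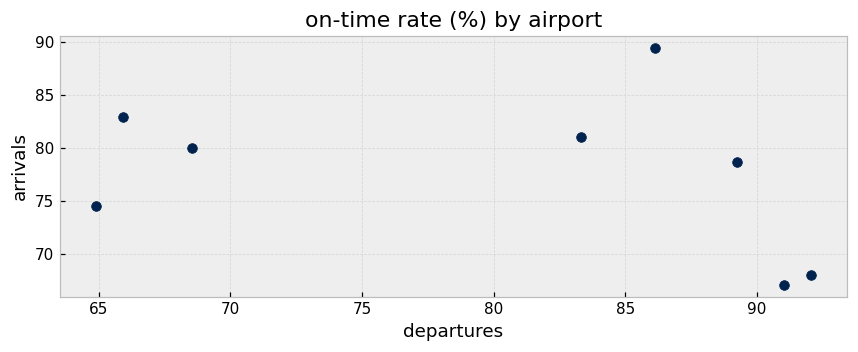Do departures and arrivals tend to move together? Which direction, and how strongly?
negative, weak

Points are negatively correlated; weak (|r| ≈ 0.3).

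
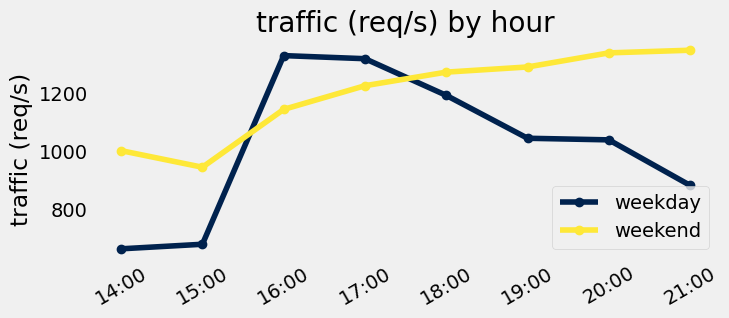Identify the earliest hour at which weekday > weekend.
16:00

15:00: weekday ≈ 700 vs weekend ≈ 900 (not yet); 16:00: weekday ≈ 1300 vs weekend ≈ 1100 (first crossover).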